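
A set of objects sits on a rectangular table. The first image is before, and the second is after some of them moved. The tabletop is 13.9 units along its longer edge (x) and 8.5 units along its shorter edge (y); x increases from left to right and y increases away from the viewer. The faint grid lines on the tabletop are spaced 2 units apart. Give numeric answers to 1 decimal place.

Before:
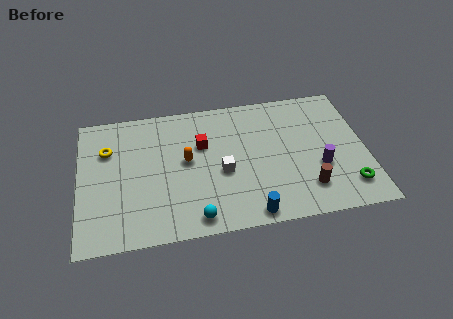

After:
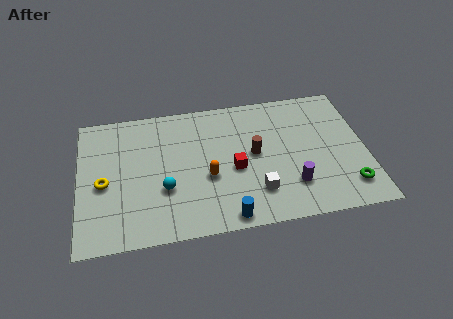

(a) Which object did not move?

the green torus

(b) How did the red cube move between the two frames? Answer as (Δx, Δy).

(1.5, -1.8)

The red cube started near (6.0, 5.5) and ended near (7.5, 3.7).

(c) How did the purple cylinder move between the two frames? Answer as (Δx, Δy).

(-1.4, -0.9)

The purple cylinder was at about (11.6, 3.1) and moved to about (10.2, 2.2).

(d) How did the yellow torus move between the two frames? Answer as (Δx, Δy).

(-0.2, -2.1)

The yellow torus was at about (1.4, 5.9) and moved to about (1.2, 3.8).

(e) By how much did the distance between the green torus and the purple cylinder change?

+0.8

They were about 1.9 units apart before and 2.7 after — 0.8 units further apart.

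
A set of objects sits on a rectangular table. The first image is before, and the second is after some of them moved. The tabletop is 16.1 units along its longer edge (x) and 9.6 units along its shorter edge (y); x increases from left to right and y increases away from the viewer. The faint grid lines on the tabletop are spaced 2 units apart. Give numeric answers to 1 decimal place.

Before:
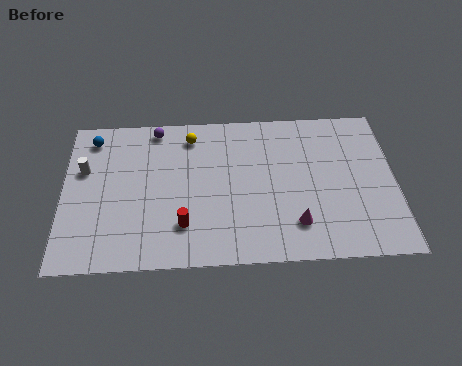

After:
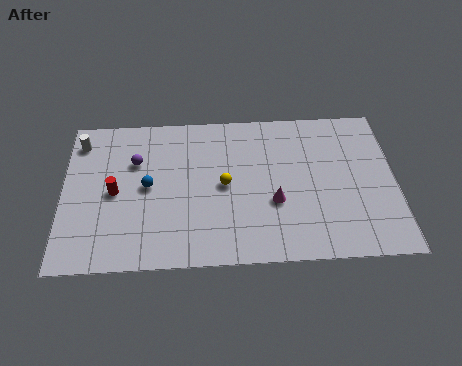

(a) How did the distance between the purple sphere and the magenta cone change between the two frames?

-2.0

The distance was about 9.3 in the first image and 7.3 in the second, so they moved 2.0 units closer together.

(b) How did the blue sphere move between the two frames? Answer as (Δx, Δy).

(2.7, -3.2)

The blue sphere was at about (1.4, 8.1) and moved to about (4.1, 4.9).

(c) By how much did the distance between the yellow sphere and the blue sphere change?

-1.1

The distance was about 4.8 in the first image and 3.7 in the second, so they moved 1.1 units closer together.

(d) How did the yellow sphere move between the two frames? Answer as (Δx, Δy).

(1.6, -3.2)

The yellow sphere started near (6.2, 8.0) and ended near (7.8, 4.8).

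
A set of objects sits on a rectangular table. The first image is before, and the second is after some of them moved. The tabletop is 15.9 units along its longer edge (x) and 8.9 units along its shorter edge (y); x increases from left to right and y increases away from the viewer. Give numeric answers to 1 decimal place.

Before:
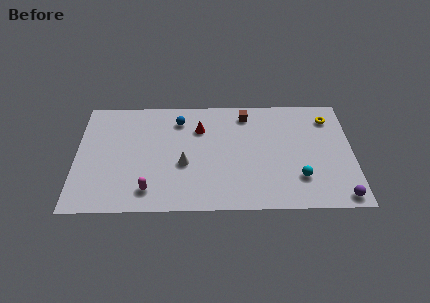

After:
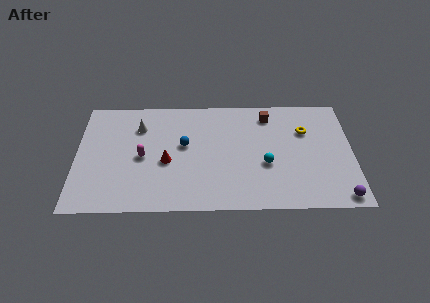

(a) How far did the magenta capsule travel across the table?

2.6

From (4.2, 1.6) to (3.8, 4.2), the magenta capsule covered √(0.4² + 2.6²) ≈ 2.6 units.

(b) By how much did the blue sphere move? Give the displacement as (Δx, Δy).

(0.3, -2.0)

The blue sphere started near (5.9, 7.1) and ended near (6.2, 5.1).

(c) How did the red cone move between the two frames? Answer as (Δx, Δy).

(-1.9, -2.6)

The red cone was at about (7.1, 6.4) and moved to about (5.2, 3.8).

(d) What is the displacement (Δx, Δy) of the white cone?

(-2.6, 3.0)

The white cone was at about (6.2, 3.6) and moved to about (3.6, 6.6).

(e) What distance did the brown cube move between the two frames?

1.3

The brown cube moved from about (9.8, 7.5) to (11.1, 7.4), a distance of √(1.3² + 0.1²) ≈ 1.3.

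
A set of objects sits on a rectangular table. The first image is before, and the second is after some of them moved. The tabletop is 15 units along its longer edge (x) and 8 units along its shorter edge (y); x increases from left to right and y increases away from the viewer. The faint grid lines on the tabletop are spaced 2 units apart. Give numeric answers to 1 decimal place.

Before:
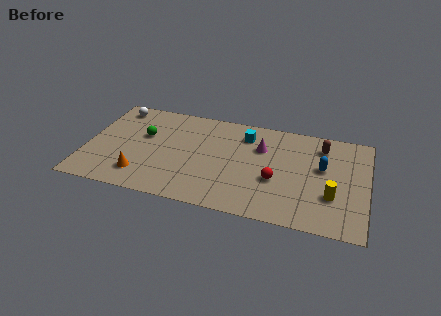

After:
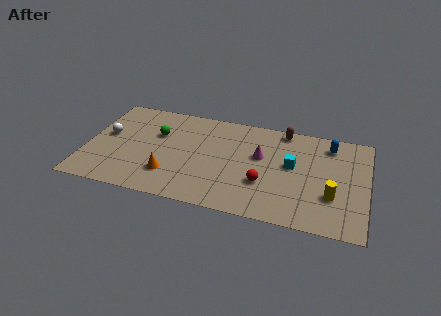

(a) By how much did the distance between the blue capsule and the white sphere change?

+0.6

The distance was about 11.5 in the first image and 12.1 in the second, so they moved 0.6 units further apart.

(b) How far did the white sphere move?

2.4

The white sphere was near (1.3, 6.9) before and (1.0, 4.5) after, so it travelled √(0.3² + 2.4²) ≈ 2.4 units.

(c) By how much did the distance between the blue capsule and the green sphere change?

-0.3

They were about 9.6 units apart before and 9.3 after — 0.3 units closer together.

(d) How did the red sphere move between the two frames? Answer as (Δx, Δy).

(-0.6, -0.4)

The red sphere started near (10.2, 3.1) and ended near (9.6, 2.7).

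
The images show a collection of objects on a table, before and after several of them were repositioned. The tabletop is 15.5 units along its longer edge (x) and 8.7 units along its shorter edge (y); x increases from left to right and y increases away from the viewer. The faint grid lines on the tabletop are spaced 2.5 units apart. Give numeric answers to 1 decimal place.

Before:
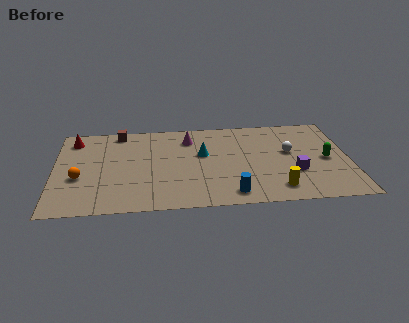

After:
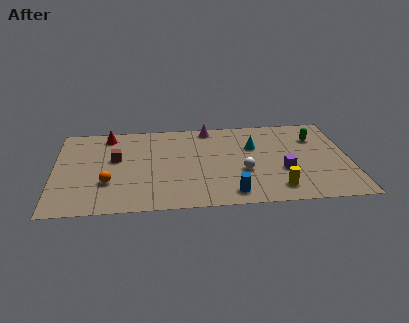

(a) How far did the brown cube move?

2.7

From (3.4, 7.8) to (3.2, 5.1), the brown cube covered √(0.2² + 2.7²) ≈ 2.7 units.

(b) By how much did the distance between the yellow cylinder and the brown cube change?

-1.2

Before: roughly 10.3 units apart; after: 9.1. That's 1.2 units closer together.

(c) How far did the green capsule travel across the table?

2.3

The green capsule was near (14.3, 4.1) before and (13.8, 6.3) after, so it travelled √(0.5² + 2.2²) ≈ 2.3 units.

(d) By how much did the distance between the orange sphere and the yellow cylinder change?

-1.6

Before: roughly 10.5 units apart; after: 8.9. That's 1.6 units closer together.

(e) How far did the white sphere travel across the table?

3.0

The white sphere was near (12.4, 5.0) before and (9.9, 3.3) after, so it travelled √(2.5² + 1.7²) ≈ 3.0 units.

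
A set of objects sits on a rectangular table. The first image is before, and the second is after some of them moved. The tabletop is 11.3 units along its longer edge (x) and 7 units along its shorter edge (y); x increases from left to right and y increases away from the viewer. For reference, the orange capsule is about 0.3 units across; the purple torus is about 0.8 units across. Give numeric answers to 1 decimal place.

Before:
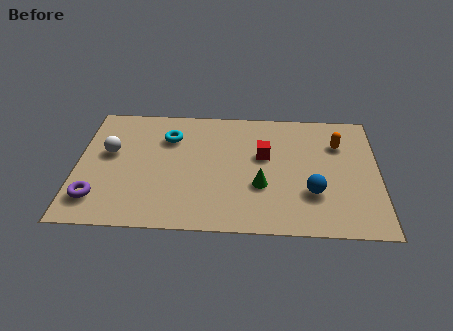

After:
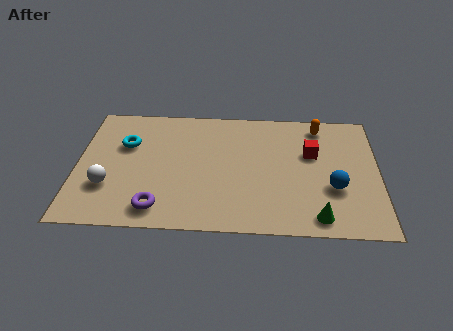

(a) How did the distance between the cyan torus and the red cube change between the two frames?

+3.3

The distance was about 3.7 in the first image and 7.0 in the second, so they moved 3.3 units further apart.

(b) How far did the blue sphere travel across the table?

0.9

From (8.8, 2.2) to (9.6, 2.5), the blue sphere covered √(0.8² + 0.3²) ≈ 0.9 units.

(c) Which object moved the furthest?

the green cone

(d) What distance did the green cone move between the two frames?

2.6

From (6.9, 2.5) to (9.0, 0.9), the green cone covered √(2.1² + 1.6²) ≈ 2.6 units.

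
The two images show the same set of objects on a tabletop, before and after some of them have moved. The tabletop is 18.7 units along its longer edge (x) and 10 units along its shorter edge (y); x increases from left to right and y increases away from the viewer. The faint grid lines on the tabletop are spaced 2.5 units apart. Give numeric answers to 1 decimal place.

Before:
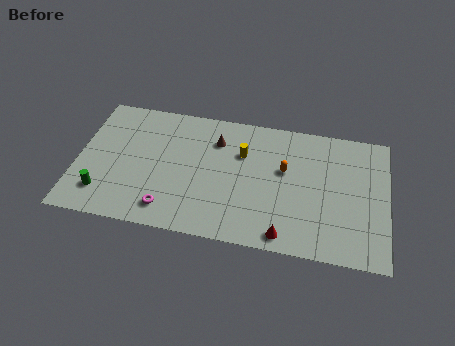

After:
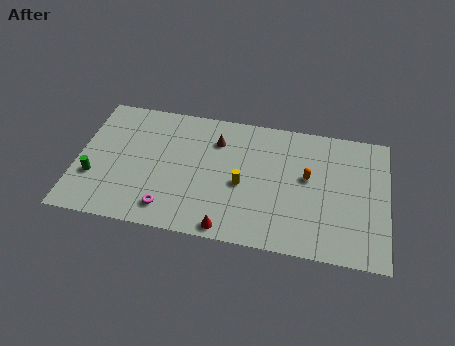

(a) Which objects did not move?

the brown cone and the magenta torus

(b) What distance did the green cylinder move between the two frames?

1.3

The green cylinder moved from about (1.7, 2.2) to (1.1, 3.3), a distance of √(0.6² + 1.1²) ≈ 1.3.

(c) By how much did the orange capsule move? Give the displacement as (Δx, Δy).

(1.4, -0.3)

The orange capsule started near (12.5, 6.0) and ended near (13.9, 5.7).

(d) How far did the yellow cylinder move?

2.4

From (9.9, 6.8) to (10.0, 4.4), the yellow cylinder covered √(0.1² + 2.4²) ≈ 2.4 units.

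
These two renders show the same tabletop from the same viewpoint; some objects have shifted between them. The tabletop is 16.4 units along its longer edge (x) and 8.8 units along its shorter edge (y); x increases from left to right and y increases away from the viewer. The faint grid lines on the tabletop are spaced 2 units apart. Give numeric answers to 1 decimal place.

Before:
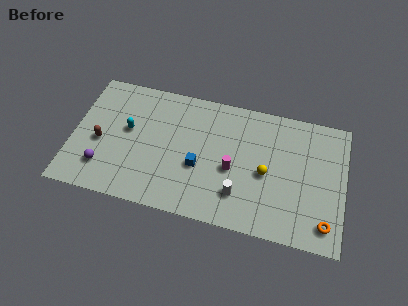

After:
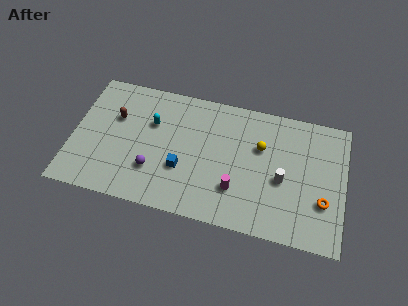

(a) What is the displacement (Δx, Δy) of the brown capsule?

(0.8, 1.9)

The brown capsule started near (1.7, 3.8) and ended near (2.5, 5.7).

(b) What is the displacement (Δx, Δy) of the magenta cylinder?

(0.3, -1.3)

From the two frames, the magenta cylinder sits at roughly (9.7, 3.8) before and (10.0, 2.5) after.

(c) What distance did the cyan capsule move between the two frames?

1.6

The cyan capsule moved from about (3.3, 5.0) to (4.7, 5.8), a distance of √(1.4² + 0.8²) ≈ 1.6.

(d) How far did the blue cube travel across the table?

1.1

From (7.7, 3.5) to (6.7, 3.1), the blue cube covered √(1.0² + 0.4²) ≈ 1.1 units.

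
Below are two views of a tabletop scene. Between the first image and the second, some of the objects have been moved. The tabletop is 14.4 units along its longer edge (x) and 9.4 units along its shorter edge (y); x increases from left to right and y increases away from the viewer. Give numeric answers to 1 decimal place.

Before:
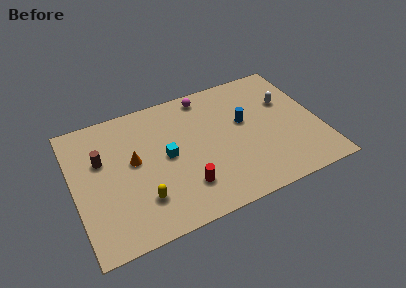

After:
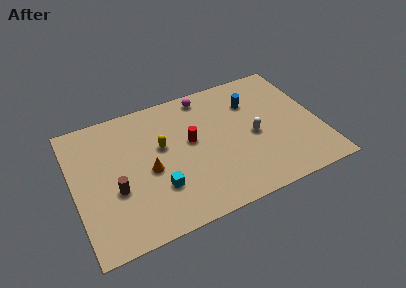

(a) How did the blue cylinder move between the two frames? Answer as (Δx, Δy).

(0.6, 1.3)

The blue cylinder started near (10.1, 5.5) and ended near (10.7, 6.8).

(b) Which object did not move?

the magenta sphere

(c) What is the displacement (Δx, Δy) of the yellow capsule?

(1.5, 3.2)

The yellow capsule started near (3.7, 2.4) and ended near (5.2, 5.6).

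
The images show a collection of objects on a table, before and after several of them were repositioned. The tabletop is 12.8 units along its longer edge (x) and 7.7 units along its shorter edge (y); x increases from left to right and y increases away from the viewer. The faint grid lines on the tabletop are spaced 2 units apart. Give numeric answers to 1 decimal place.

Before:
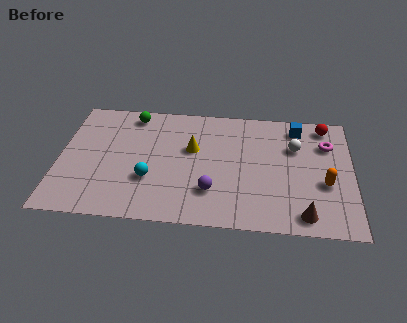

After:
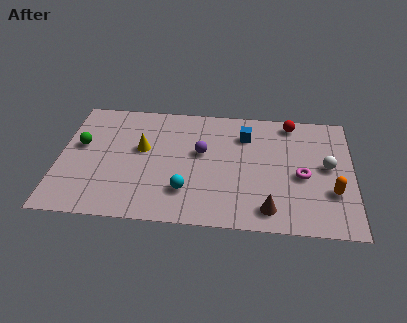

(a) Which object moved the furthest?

the green sphere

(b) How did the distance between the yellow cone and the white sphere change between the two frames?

+3.6

The distance was about 4.5 in the first image and 8.1 in the second, so they moved 3.6 units further apart.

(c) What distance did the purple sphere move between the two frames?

2.5

The purple sphere moved from about (6.7, 2.1) to (6.2, 4.5), a distance of √(0.5² + 2.4²) ≈ 2.5.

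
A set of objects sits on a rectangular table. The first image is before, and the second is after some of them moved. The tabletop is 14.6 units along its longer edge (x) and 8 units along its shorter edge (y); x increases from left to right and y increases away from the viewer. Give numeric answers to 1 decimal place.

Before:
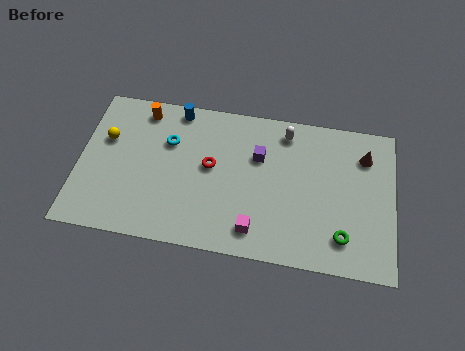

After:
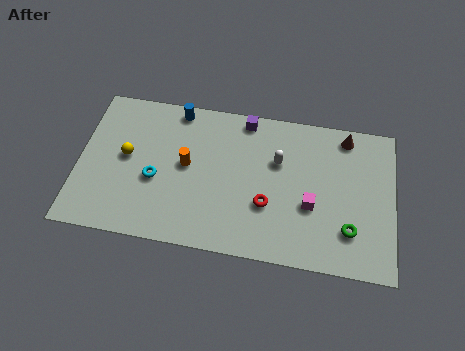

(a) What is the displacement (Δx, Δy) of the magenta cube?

(2.5, 1.7)

The magenta cube started near (8.3, 1.4) and ended near (10.8, 3.1).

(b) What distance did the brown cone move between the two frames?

1.3

The brown cone was near (13.2, 6.1) before and (12.3, 7.0) after, so it travelled √(0.9² + 0.9²) ≈ 1.3 units.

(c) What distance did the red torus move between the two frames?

3.1

The red torus was near (6.1, 4.4) before and (8.8, 2.8) after, so it travelled √(2.7² + 1.6²) ≈ 3.1 units.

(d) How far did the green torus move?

0.5

The green torus was near (12.3, 1.7) before and (12.6, 2.1) after, so it travelled √(0.3² + 0.4²) ≈ 0.5 units.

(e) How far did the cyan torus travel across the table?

2.2

From (4.1, 5.4) to (3.6, 3.3), the cyan torus covered √(0.5² + 2.1²) ≈ 2.2 units.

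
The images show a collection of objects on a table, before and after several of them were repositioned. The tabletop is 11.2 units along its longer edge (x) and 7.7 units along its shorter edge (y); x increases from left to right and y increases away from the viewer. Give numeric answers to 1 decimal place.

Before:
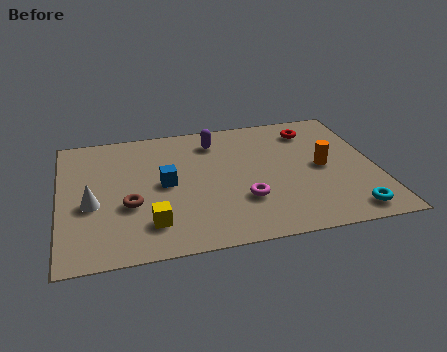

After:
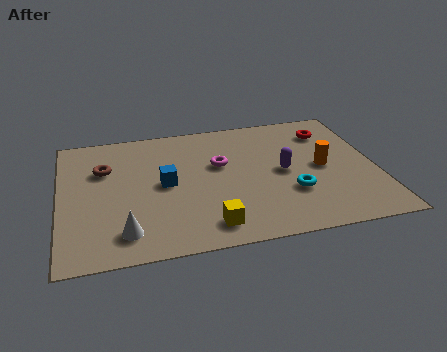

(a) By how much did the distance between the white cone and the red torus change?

+0.3

Before: roughly 8.5 units apart; after: 8.8. That's 0.3 units further apart.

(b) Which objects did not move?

the orange cylinder and the blue cube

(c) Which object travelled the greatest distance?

the purple capsule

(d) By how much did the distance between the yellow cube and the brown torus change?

+3.9

They were about 1.4 units apart before and 5.3 after — 3.9 units further apart.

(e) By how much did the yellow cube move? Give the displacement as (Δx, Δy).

(2.0, -0.5)

The yellow cube was at about (3.1, 1.7) and moved to about (5.1, 1.2).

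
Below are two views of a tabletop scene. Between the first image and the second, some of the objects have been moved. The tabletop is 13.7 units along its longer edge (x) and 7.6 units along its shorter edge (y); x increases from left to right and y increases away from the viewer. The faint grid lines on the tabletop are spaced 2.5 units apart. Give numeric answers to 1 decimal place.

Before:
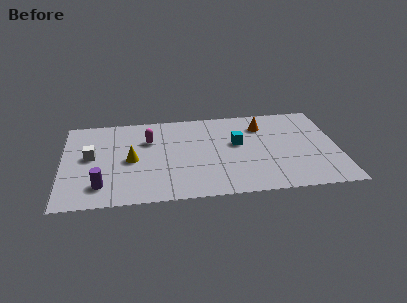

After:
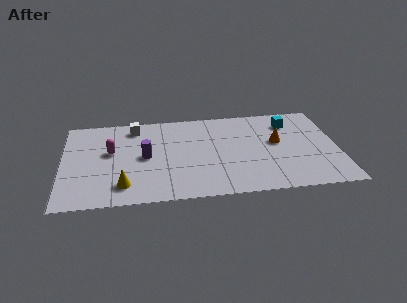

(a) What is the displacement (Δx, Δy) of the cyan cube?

(2.7, 1.5)

The cyan cube started near (8.7, 4.4) and ended near (11.4, 5.9).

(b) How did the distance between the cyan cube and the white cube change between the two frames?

+0.5

They were about 7.3 units apart before and 7.8 after — 0.5 units further apart.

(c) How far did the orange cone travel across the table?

1.7

The orange cone moved from about (10.0, 5.8) to (10.7, 4.3), a distance of √(0.7² + 1.5²) ≈ 1.7.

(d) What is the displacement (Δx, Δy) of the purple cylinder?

(2.2, 2.2)

The purple cylinder started near (1.9, 1.6) and ended near (4.1, 3.8).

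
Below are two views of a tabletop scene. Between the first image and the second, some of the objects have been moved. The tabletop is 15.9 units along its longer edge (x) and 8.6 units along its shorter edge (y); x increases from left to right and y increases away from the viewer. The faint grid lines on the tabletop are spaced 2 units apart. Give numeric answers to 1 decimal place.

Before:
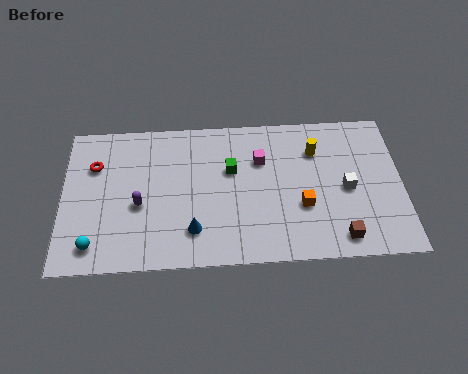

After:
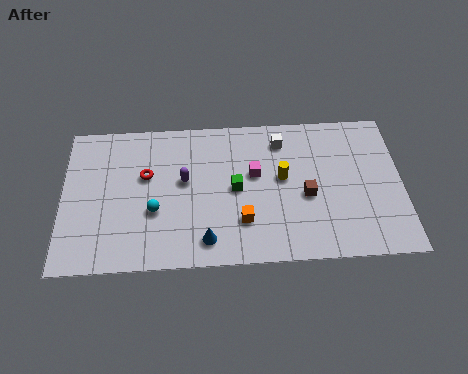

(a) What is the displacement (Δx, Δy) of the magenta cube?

(-0.3, -0.8)

The magenta cube was at about (9.3, 5.9) and moved to about (9.0, 5.1).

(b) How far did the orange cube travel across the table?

2.9

The orange cube was near (11.2, 3.1) before and (8.4, 2.4) after, so it travelled √(2.8² + 0.7²) ≈ 2.9 units.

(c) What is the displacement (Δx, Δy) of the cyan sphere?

(2.8, 1.8)

The cyan sphere was at about (1.5, 1.4) and moved to about (4.3, 3.2).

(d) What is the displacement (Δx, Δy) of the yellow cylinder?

(-1.6, -1.5)

From the two frames, the yellow cylinder sits at roughly (11.9, 6.3) before and (10.3, 4.8) after.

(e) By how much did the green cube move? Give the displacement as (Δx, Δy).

(0.2, -1.1)

The green cube started near (7.9, 5.4) and ended near (8.1, 4.3).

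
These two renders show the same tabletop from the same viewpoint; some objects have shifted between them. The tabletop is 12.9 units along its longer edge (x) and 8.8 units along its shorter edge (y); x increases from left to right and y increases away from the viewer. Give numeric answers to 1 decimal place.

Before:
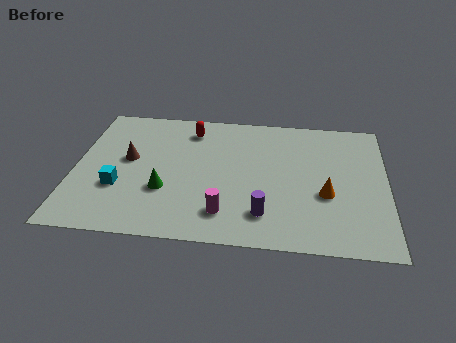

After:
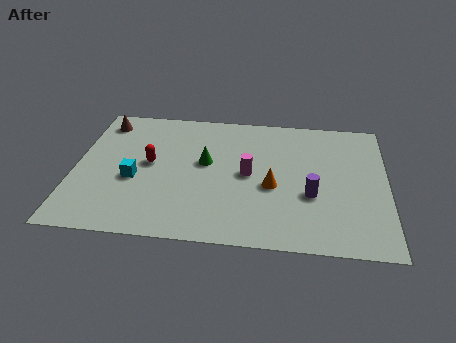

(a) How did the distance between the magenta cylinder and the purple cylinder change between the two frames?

+1.2

They were about 1.6 units apart before and 2.8 after — 1.2 units further apart.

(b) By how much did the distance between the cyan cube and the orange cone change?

-2.8

Before: roughly 8.5 units apart; after: 5.7. That's 2.8 units closer together.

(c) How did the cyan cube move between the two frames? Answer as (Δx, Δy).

(0.6, 0.6)

From the two frames, the cyan cube sits at roughly (1.9, 3.0) before and (2.5, 3.6) after.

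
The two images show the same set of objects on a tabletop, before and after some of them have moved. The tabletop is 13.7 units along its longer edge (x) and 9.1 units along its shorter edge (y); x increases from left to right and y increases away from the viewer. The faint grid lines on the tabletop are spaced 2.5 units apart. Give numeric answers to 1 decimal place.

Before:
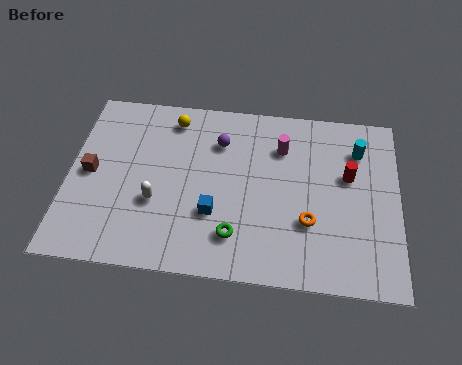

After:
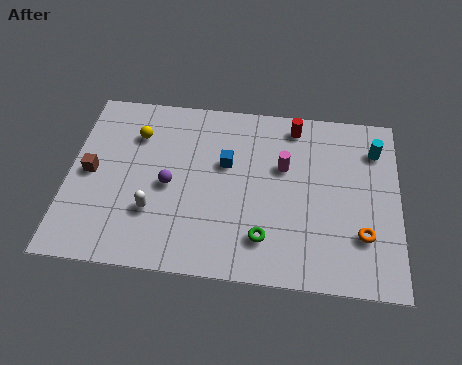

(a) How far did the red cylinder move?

3.3

The red cylinder was near (11.6, 5.5) before and (9.3, 7.9) after, so it travelled √(2.3² + 2.4²) ≈ 3.3 units.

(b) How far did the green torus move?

1.2

From (7.0, 2.0) to (8.2, 2.0), the green torus covered √(1.2² + 0.0²) ≈ 1.2 units.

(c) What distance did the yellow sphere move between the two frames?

1.8

From (4.2, 7.7) to (2.7, 6.7), the yellow sphere covered √(1.5² + 1.0²) ≈ 1.8 units.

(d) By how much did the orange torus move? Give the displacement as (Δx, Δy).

(2.2, -0.4)

The orange torus started near (10.0, 3.0) and ended near (12.2, 2.6).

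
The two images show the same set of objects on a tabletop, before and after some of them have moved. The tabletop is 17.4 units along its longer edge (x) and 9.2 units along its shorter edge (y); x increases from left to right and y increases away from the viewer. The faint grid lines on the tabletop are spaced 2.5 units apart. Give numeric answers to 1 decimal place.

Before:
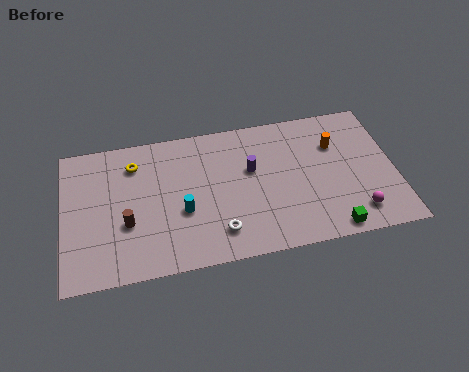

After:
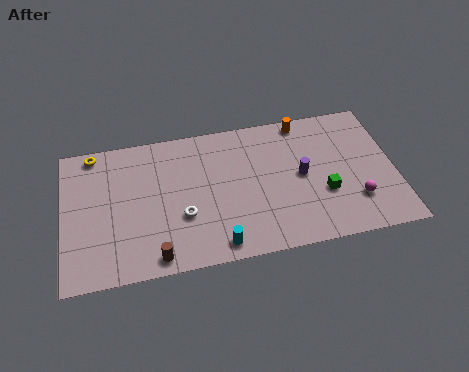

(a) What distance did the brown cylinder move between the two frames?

2.8

The brown cylinder moved from about (3.3, 3.4) to (4.7, 1.0), a distance of √(1.4² + 2.4²) ≈ 2.8.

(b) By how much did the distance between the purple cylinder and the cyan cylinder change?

+1.6

The distance was about 4.2 in the first image and 5.8 in the second, so they moved 1.6 units further apart.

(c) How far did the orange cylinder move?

2.5

From (14.4, 6.4) to (12.8, 8.3), the orange cylinder covered √(1.6² + 1.9²) ≈ 2.5 units.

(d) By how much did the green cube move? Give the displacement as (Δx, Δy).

(-0.2, 2.4)

The green cube was at about (13.8, 0.9) and moved to about (13.6, 3.3).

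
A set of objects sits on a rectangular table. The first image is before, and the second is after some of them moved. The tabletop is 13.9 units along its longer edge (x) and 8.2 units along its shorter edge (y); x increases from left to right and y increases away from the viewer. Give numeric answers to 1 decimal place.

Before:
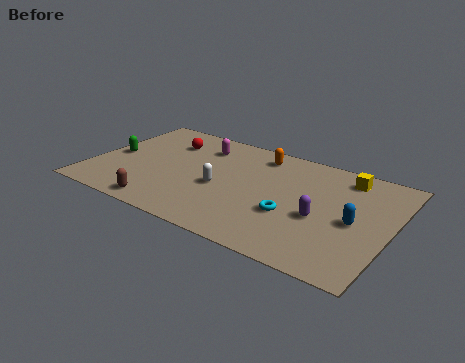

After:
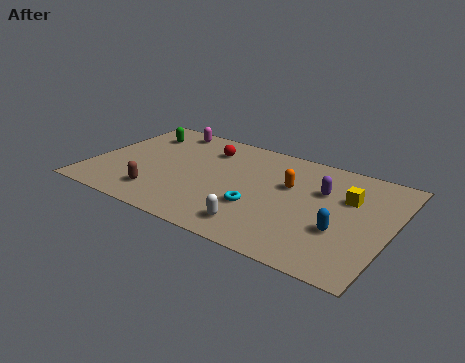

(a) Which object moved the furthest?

the white capsule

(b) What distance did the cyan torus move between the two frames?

1.5

From (9.5, 3.0) to (8.0, 2.8), the cyan torus covered √(1.5² + 0.2²) ≈ 1.5 units.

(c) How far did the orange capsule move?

2.5

The orange capsule was near (7.4, 6.9) before and (9.1, 5.1) after, so it travelled √(1.7² + 1.8²) ≈ 2.5 units.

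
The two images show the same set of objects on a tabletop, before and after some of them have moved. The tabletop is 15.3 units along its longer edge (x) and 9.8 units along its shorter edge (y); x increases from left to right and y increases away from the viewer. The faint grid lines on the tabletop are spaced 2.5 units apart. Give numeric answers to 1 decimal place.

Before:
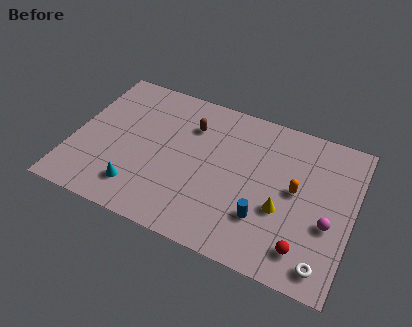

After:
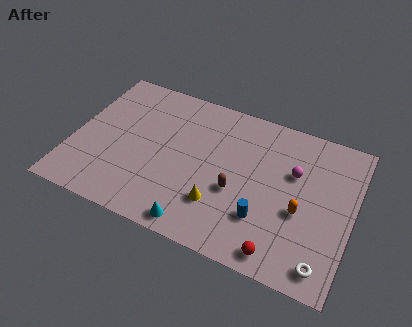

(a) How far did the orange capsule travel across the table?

1.3

From (12.2, 5.2) to (12.6, 4.0), the orange capsule covered √(0.4² + 1.2²) ≈ 1.3 units.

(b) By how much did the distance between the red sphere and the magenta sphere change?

+2.9

The distance was about 2.3 in the first image and 5.2 in the second, so they moved 2.9 units further apart.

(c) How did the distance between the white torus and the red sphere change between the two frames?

+1.1

The distance was about 1.2 in the first image and 2.3 in the second, so they moved 1.1 units further apart.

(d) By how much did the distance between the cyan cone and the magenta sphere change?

-3.3

The distance was about 10.4 in the first image and 7.1 in the second, so they moved 3.3 units closer together.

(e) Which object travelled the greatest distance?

the brown capsule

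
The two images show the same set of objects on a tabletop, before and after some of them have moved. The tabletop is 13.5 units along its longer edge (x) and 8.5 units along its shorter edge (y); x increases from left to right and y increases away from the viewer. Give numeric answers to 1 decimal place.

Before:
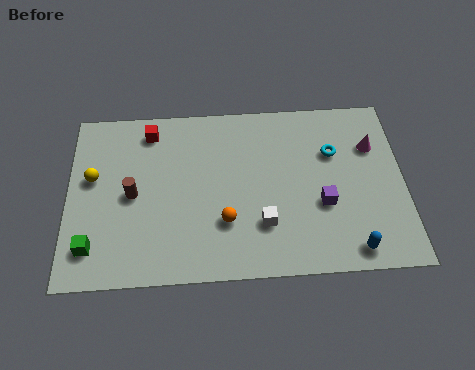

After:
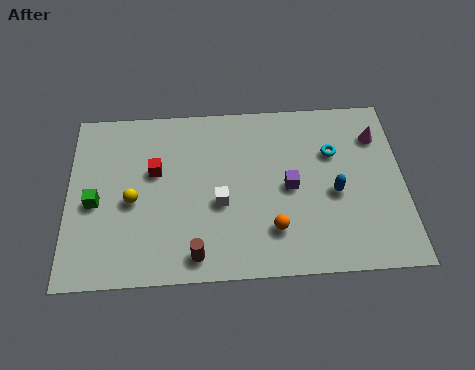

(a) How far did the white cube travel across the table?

2.0

The white cube moved from about (7.8, 2.4) to (6.1, 3.5), a distance of √(1.7² + 1.1²) ≈ 2.0.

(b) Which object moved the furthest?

the brown cylinder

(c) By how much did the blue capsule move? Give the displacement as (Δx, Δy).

(-0.6, 2.7)

The blue capsule was at about (11.3, 1.0) and moved to about (10.7, 3.7).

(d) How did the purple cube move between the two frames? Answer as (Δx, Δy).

(-1.3, 0.9)

The purple cube was at about (10.2, 3.2) and moved to about (8.9, 4.1).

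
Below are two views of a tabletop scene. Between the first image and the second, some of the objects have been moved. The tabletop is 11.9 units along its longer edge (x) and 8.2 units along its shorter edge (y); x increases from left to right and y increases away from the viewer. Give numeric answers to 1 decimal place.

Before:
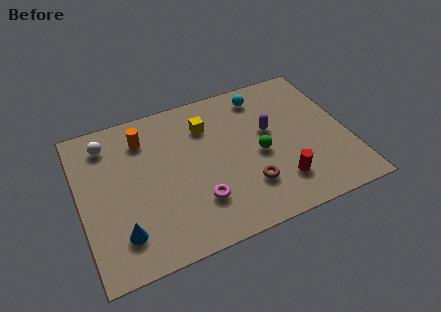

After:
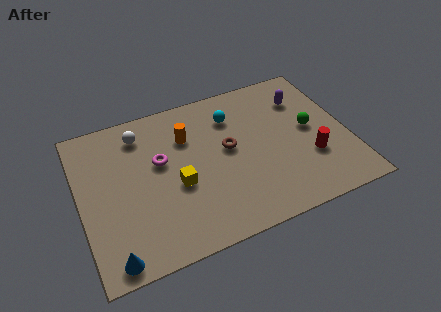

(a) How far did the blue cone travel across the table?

1.1

The blue cone moved from about (1.6, 1.8) to (1.1, 0.8), a distance of √(0.5² + 1.0²) ≈ 1.1.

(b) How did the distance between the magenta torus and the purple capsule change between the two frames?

+2.3

Before: roughly 4.4 units apart; after: 6.7. That's 2.3 units further apart.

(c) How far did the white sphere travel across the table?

1.5

The white sphere moved from about (1.4, 6.7) to (2.9, 6.7), a distance of √(1.5² + 0.0²) ≈ 1.5.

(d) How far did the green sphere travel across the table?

2.5

The green sphere moved from about (7.9, 3.7) to (10.3, 4.3), a distance of √(2.4² + 0.6²) ≈ 2.5.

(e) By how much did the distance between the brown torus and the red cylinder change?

+2.5

The distance was about 1.4 in the first image and 3.9 in the second, so they moved 2.5 units further apart.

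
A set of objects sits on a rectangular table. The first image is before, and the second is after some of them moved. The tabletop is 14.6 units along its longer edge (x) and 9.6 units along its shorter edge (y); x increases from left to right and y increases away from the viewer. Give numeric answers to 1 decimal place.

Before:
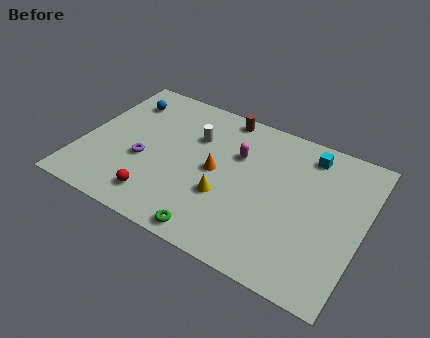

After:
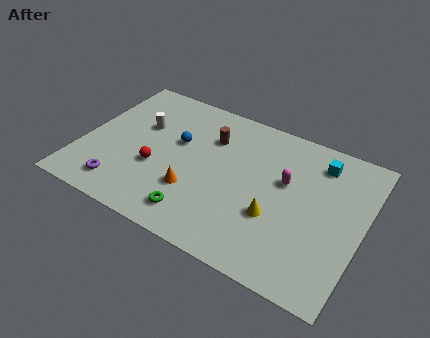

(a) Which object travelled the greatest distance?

the blue sphere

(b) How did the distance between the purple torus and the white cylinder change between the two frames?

+0.9

They were about 3.6 units apart before and 4.5 after — 0.9 units further apart.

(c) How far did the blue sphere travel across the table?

3.6

The blue sphere moved from about (1.6, 7.5) to (4.8, 5.8), a distance of √(3.2² + 1.7²) ≈ 3.6.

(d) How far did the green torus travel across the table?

1.2

The green torus moved from about (7.5, 0.9) to (6.5, 1.6), a distance of √(1.0² + 0.7²) ≈ 1.2.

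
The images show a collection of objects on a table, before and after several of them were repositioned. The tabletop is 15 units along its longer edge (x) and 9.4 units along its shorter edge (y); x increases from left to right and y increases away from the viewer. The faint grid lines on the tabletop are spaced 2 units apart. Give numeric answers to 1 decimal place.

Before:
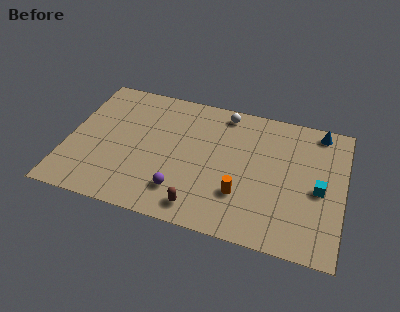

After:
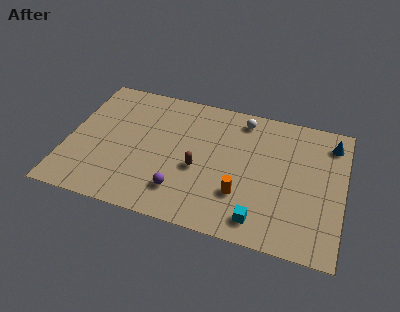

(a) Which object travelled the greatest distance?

the cyan cube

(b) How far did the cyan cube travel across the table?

4.2

The cyan cube was near (13.7, 4.3) before and (10.7, 1.4) after, so it travelled √(3.0² + 2.9²) ≈ 4.2 units.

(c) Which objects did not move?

the orange cylinder and the purple sphere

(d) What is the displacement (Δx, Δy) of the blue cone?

(0.7, -0.7)

The blue cone was at about (13.5, 8.4) and moved to about (14.2, 7.7).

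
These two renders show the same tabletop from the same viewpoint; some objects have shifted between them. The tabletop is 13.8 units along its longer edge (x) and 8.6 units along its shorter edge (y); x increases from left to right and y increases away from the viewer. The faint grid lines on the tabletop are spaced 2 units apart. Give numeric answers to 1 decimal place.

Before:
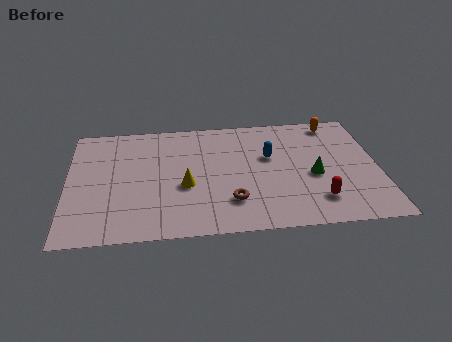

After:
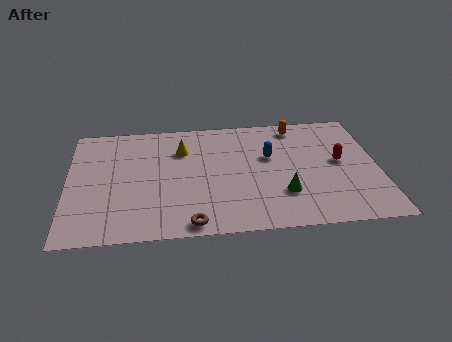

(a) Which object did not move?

the blue capsule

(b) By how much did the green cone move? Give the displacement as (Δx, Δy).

(-1.4, -1.2)

The green cone started near (10.9, 3.7) and ended near (9.5, 2.5).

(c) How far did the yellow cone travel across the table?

2.7

The yellow cone moved from about (5.2, 3.5) to (5.1, 6.2), a distance of √(0.1² + 2.7²) ≈ 2.7.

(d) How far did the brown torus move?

2.3

From (7.2, 2.2) to (5.4, 0.8), the brown torus covered √(1.8² + 1.4²) ≈ 2.3 units.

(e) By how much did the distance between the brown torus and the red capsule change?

+3.9

The distance was about 3.8 in the first image and 7.7 in the second, so they moved 3.9 units further apart.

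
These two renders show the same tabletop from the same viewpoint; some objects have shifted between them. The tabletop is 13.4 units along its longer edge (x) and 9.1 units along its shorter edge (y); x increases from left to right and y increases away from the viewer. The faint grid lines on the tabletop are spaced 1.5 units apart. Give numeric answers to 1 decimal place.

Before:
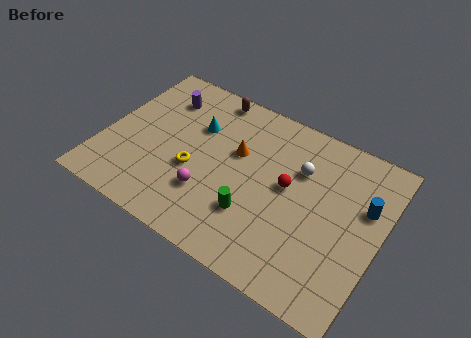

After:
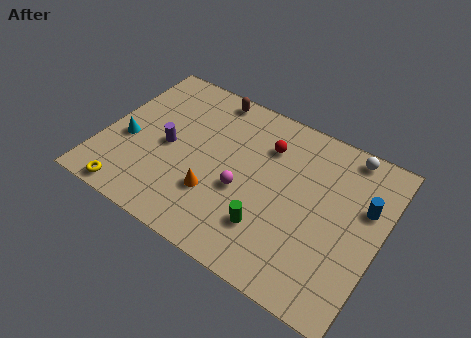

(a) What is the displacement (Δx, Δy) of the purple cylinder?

(0.8, -2.7)

The purple cylinder started near (2.3, 7.0) and ended near (3.1, 4.3).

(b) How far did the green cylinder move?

0.9

From (7.6, 2.7) to (8.4, 2.4), the green cylinder covered √(0.8² + 0.3²) ≈ 0.9 units.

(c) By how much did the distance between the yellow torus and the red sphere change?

+3.6

The distance was about 4.6 in the first image and 8.2 in the second, so they moved 3.6 units further apart.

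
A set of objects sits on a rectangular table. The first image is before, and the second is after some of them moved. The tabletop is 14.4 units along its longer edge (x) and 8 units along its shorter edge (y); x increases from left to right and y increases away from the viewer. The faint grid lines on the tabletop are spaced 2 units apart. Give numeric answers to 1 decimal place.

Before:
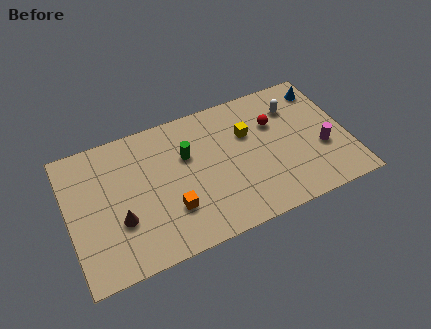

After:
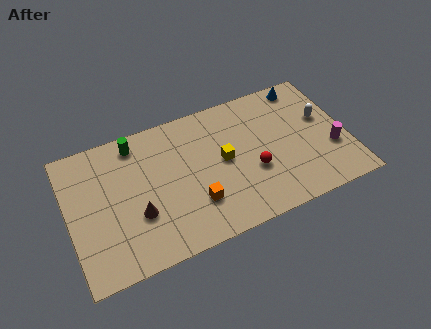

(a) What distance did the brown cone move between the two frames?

0.9

From (2.5, 2.8) to (3.4, 2.8), the brown cone covered √(0.9² + 0.0²) ≈ 0.9 units.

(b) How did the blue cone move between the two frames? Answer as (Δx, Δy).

(-0.9, 0.5)

From the two frames, the blue cone sits at roughly (13.5, 6.6) before and (12.6, 7.1) after.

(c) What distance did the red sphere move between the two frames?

2.8

The red sphere was near (10.8, 5.4) before and (9.4, 3.0) after, so it travelled √(1.4² + 2.4²) ≈ 2.8 units.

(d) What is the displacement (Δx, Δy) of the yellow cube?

(-1.4, -1.1)

From the two frames, the yellow cube sits at roughly (9.4, 5.3) before and (8.0, 4.2) after.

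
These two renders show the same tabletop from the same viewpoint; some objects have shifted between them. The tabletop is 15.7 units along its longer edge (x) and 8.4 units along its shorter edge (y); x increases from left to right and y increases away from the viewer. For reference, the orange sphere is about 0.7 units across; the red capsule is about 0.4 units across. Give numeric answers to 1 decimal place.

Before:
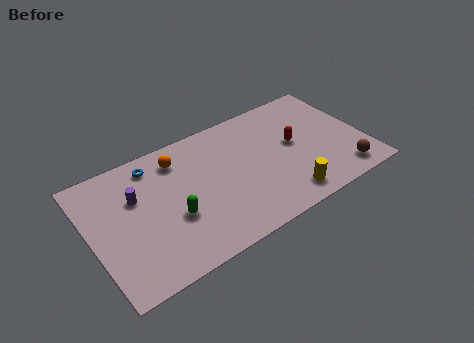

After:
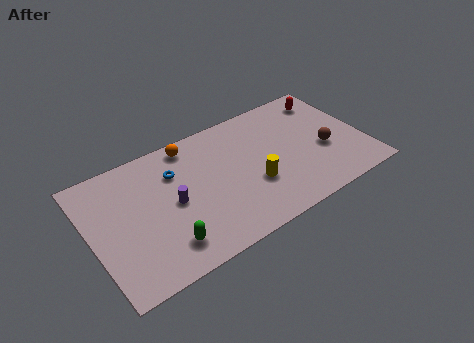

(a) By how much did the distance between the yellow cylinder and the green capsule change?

-1.0

The distance was about 6.5 in the first image and 5.5 in the second, so they moved 1.0 units closer together.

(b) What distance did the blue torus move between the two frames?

1.6

From (3.9, 7.1) to (5.0, 6.0), the blue torus covered √(1.1² + 1.1²) ≈ 1.6 units.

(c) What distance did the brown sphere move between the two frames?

2.2

The brown sphere was near (14.1, 1.3) before and (13.4, 3.4) after, so it travelled √(0.7² + 2.1²) ≈ 2.2 units.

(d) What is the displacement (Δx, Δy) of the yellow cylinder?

(-1.6, 1.7)

The yellow cylinder started near (10.7, 1.3) and ended near (9.1, 3.0).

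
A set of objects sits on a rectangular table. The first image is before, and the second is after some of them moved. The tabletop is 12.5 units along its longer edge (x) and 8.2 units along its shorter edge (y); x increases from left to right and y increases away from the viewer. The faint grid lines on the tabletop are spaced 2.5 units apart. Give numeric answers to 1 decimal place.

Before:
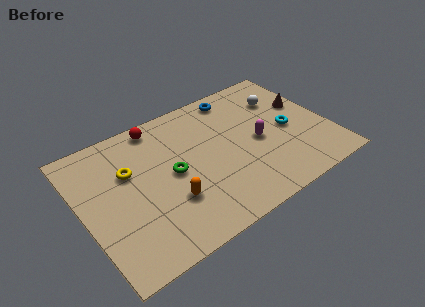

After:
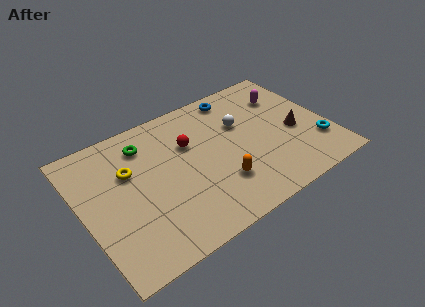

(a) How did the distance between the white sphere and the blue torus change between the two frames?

-0.7

The distance was about 2.6 in the first image and 1.9 in the second, so they moved 0.7 units closer together.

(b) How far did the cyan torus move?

2.0

From (10.5, 3.8) to (11.7, 2.2), the cyan torus covered √(1.2² + 1.6²) ≈ 2.0 units.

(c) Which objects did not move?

the yellow torus and the blue torus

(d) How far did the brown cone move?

1.7

From (11.6, 5.0) to (10.8, 3.5), the brown cone covered √(0.8² + 1.5²) ≈ 1.7 units.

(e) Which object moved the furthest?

the magenta capsule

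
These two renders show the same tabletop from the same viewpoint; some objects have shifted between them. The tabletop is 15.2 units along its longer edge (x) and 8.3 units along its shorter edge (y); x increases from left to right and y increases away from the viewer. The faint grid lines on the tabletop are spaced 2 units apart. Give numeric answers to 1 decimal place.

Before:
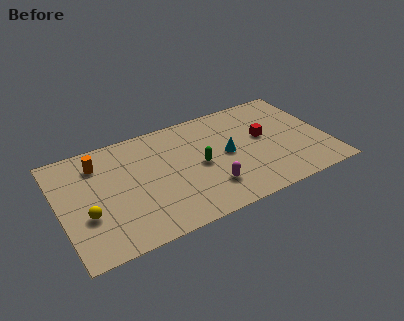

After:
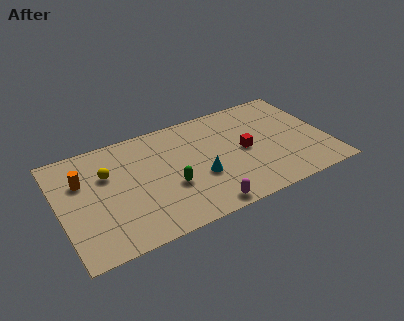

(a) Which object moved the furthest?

the yellow sphere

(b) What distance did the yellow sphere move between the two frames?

2.9

The yellow sphere moved from about (1.4, 3.0) to (2.8, 5.5), a distance of √(1.4² + 2.5²) ≈ 2.9.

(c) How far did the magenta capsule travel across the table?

1.4

From (8.2, 2.1) to (7.7, 0.8), the magenta capsule covered √(0.5² + 1.3²) ≈ 1.4 units.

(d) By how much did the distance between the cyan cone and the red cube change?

+0.6

Before: roughly 2.3 units apart; after: 2.9. That's 0.6 units further apart.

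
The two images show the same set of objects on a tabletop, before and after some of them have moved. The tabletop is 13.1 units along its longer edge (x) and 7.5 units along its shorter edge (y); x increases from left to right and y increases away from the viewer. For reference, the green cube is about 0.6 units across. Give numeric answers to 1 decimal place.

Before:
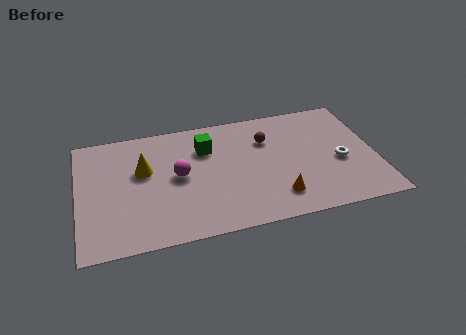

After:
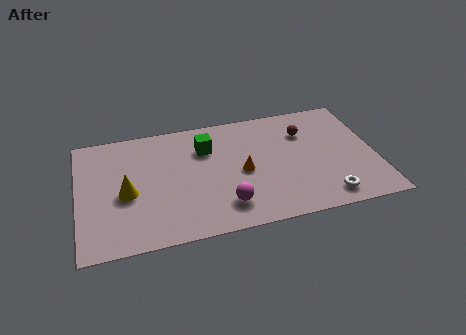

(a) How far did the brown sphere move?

1.7

The brown sphere moved from about (8.4, 5.3) to (10.1, 5.4), a distance of √(1.7² + 0.1²) ≈ 1.7.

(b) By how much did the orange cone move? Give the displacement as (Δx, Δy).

(-1.4, 1.9)

The orange cone started near (8.6, 1.6) and ended near (7.2, 3.5).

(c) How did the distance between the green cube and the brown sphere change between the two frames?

+1.7

Before: roughly 2.7 units apart; after: 4.4. That's 1.7 units further apart.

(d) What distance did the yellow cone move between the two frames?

1.5

The yellow cone moved from about (2.9, 4.6) to (2.1, 3.3), a distance of √(0.8² + 1.3²) ≈ 1.5.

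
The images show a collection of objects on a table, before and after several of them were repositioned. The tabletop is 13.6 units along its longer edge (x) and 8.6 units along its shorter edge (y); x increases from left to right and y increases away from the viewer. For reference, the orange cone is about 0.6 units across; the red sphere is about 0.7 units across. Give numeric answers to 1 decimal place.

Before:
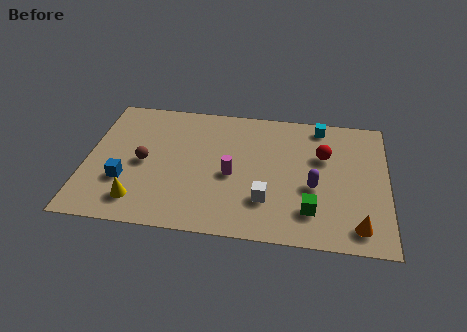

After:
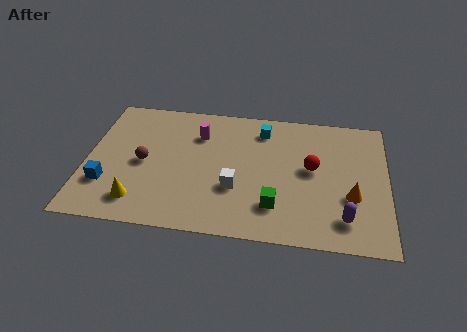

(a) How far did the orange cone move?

1.8

The orange cone was near (12.3, 1.3) before and (12.0, 3.1) after, so it travelled √(0.3² + 1.8²) ≈ 1.8 units.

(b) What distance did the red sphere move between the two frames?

1.0

The red sphere moved from about (10.7, 5.6) to (10.2, 4.7), a distance of √(0.5² + 0.9²) ≈ 1.0.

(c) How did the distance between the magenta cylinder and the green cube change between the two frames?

+1.5

The distance was about 4.0 in the first image and 5.5 in the second, so they moved 1.5 units further apart.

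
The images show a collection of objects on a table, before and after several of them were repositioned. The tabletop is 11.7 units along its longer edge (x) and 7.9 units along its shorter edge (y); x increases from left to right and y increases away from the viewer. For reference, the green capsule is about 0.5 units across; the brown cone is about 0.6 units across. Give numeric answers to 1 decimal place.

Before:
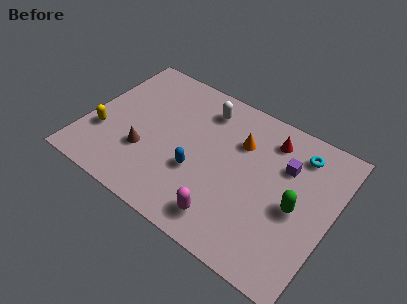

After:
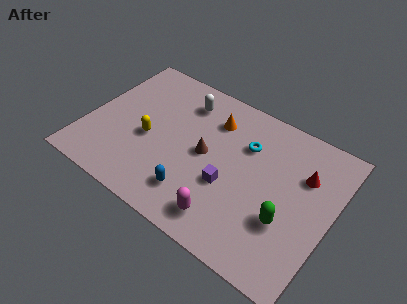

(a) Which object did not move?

the magenta capsule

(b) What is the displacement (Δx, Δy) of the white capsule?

(-1.0, -0.1)

From the two frames, the white capsule sits at roughly (5.2, 6.4) before and (4.2, 6.3) after.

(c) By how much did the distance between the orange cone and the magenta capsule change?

+0.7

Before: roughly 4.2 units apart; after: 4.9. That's 0.7 units further apart.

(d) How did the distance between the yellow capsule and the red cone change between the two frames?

-0.9

The distance was about 8.4 in the first image and 7.5 in the second, so they moved 0.9 units closer together.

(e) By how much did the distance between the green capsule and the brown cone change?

-2.9

The distance was about 7.2 in the first image and 4.3 in the second, so they moved 2.9 units closer together.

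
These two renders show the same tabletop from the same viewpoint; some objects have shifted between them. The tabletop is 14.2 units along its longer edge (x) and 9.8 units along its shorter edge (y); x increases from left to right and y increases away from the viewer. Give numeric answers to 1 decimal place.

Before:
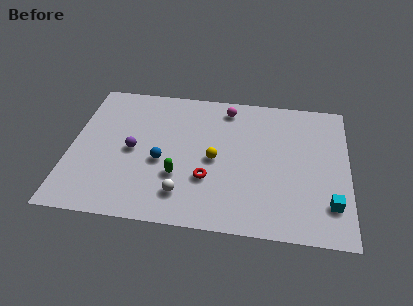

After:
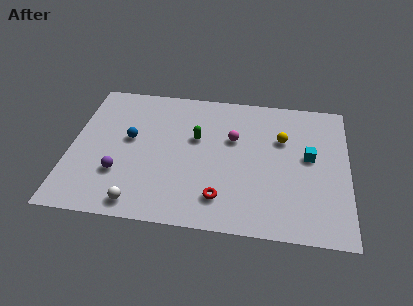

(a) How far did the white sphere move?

2.4

The white sphere was near (5.9, 2.0) before and (3.7, 1.1) after, so it travelled √(2.2² + 0.9²) ≈ 2.4 units.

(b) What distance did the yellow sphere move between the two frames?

3.9

The yellow sphere was near (7.4, 4.6) before and (10.8, 6.5) after, so it travelled √(3.4² + 1.9²) ≈ 3.9 units.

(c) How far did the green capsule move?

2.9

From (5.6, 3.2) to (6.4, 6.0), the green capsule covered √(0.8² + 2.8²) ≈ 2.9 units.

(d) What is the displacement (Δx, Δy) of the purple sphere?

(-0.6, -1.7)

From the two frames, the purple sphere sits at roughly (3.2, 4.7) before and (2.6, 3.0) after.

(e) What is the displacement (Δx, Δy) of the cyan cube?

(-1.1, 3.1)

From the two frames, the cyan cube sits at roughly (13.3, 2.3) before and (12.2, 5.4) after.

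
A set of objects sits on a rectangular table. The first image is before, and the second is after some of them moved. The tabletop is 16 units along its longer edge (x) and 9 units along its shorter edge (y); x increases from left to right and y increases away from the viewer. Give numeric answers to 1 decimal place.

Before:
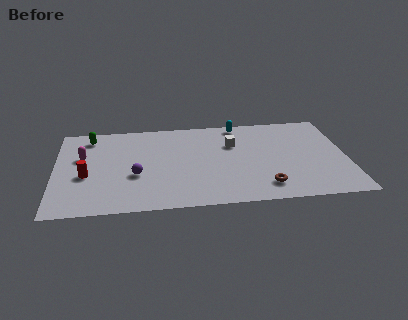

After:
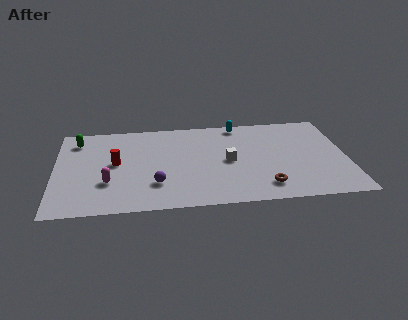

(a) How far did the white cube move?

1.7

The white cube moved from about (9.8, 6.1) to (9.5, 4.4), a distance of √(0.3² + 1.7²) ≈ 1.7.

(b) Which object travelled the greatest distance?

the magenta capsule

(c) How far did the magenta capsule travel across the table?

3.0

The magenta capsule moved from about (1.5, 5.6) to (2.9, 2.9), a distance of √(1.4² + 2.7²) ≈ 3.0.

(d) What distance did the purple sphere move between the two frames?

1.5

The purple sphere moved from about (4.4, 3.5) to (5.5, 2.5), a distance of √(1.1² + 1.0²) ≈ 1.5.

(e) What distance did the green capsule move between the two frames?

0.8

From (1.9, 7.6) to (1.2, 7.3), the green capsule covered √(0.7² + 0.3²) ≈ 0.8 units.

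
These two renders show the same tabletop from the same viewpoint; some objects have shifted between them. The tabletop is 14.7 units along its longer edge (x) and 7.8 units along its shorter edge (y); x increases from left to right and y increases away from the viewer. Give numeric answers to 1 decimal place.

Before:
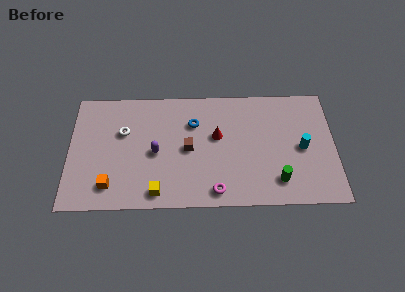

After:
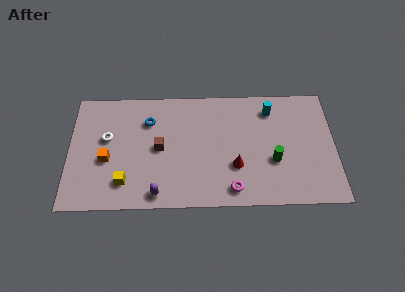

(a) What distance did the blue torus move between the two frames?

2.5

From (6.9, 5.5) to (4.4, 5.7), the blue torus covered √(2.5² + 0.2²) ≈ 2.5 units.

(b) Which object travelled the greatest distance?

the cyan cylinder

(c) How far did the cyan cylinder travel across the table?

3.1

The cyan cylinder was near (12.9, 3.7) before and (11.2, 6.3) after, so it travelled √(1.7² + 2.6²) ≈ 3.1 units.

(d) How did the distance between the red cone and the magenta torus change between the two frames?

-2.1

They were about 3.6 units apart before and 1.5 after — 2.1 units closer together.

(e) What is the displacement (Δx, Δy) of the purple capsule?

(0.1, -2.7)

The purple capsule was at about (4.8, 3.6) and moved to about (4.9, 0.9).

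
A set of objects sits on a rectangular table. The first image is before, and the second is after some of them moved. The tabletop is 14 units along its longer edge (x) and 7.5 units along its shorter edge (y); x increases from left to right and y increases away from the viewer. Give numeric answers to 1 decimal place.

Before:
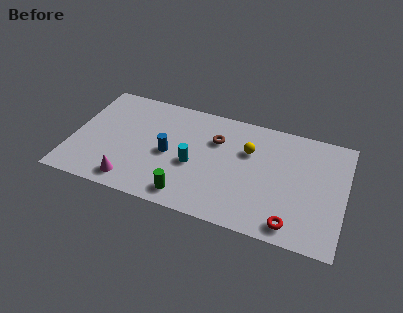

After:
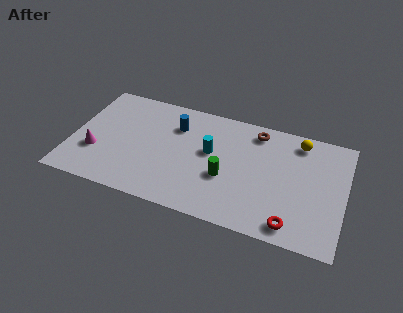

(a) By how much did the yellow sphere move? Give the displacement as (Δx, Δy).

(2.5, 1.4)

The yellow sphere was at about (9.0, 5.0) and moved to about (11.5, 6.4).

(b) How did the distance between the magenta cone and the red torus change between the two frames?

+2.1

Before: roughly 8.2 units apart; after: 10.3. That's 2.1 units further apart.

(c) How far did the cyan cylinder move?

1.4

The cyan cylinder moved from about (6.3, 3.2) to (7.1, 4.3), a distance of √(0.8² + 1.1²) ≈ 1.4.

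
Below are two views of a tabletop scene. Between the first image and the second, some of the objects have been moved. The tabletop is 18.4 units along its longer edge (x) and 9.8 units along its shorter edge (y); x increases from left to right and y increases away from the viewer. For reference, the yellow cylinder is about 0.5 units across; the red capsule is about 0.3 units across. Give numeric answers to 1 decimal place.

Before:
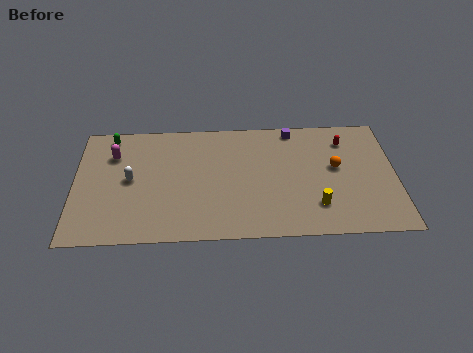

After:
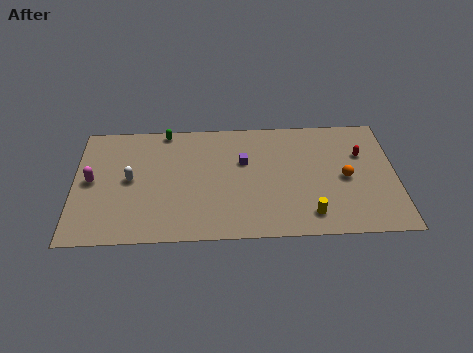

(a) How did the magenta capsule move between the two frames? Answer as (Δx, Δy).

(-1.2, -2.1)

The magenta capsule started near (2.2, 7.1) and ended near (1.0, 5.0).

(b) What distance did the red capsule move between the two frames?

1.5

The red capsule was near (15.6, 7.7) before and (16.5, 6.5) after, so it travelled √(0.9² + 1.2²) ≈ 1.5 units.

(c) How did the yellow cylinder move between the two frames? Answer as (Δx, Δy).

(-0.4, -0.7)

The yellow cylinder was at about (13.8, 2.4) and moved to about (13.4, 1.7).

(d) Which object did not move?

the white capsule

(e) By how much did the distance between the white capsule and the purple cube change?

-3.5

The distance was about 10.1 in the first image and 6.6 in the second, so they moved 3.5 units closer together.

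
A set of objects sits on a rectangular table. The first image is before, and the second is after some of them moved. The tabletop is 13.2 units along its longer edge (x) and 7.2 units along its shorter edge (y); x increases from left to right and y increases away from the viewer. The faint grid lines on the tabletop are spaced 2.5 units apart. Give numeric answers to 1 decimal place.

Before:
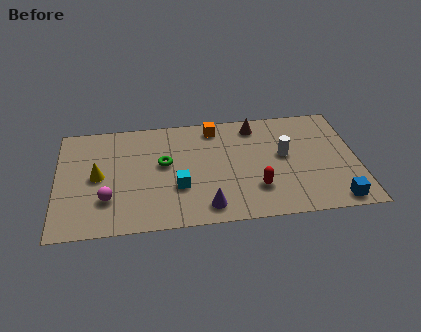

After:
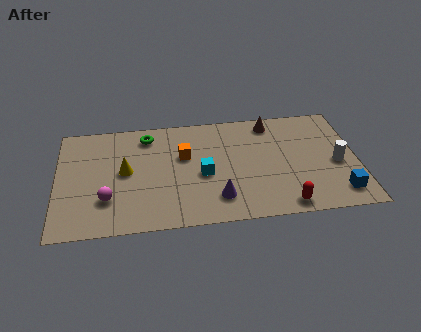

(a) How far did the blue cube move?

0.5

From (12.1, 0.8) to (12.3, 1.3), the blue cube covered √(0.2² + 0.5²) ≈ 0.5 units.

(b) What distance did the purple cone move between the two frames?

0.7

The purple cone was near (6.5, 1.1) before and (7.0, 1.6) after, so it travelled √(0.5² + 0.5²) ≈ 0.7 units.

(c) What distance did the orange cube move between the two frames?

2.2

The orange cube was near (7.0, 6.2) before and (5.6, 4.5) after, so it travelled √(1.4² + 1.7²) ≈ 2.2 units.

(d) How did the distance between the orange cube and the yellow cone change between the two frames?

-3.1

They were about 5.8 units apart before and 2.7 after — 3.1 units closer together.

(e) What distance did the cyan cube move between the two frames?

1.3

From (5.3, 2.5) to (6.4, 3.2), the cyan cube covered √(1.1² + 0.7²) ≈ 1.3 units.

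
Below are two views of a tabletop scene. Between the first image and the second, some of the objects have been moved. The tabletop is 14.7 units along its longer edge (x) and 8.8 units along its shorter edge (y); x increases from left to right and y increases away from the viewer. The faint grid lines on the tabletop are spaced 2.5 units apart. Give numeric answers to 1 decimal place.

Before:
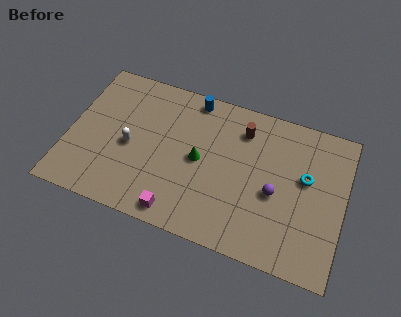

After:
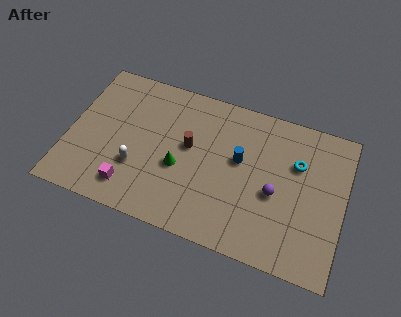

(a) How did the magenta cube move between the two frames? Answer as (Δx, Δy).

(-2.6, 0.6)

From the two frames, the magenta cube sits at roughly (6.2, 1.0) before and (3.6, 1.6) after.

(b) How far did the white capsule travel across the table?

1.2

The white capsule moved from about (3.3, 4.0) to (3.8, 2.9), a distance of √(0.5² + 1.1²) ≈ 1.2.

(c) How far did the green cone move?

1.3

The green cone was near (7.0, 4.4) before and (6.0, 3.6) after, so it travelled √(1.0² + 0.8²) ≈ 1.3 units.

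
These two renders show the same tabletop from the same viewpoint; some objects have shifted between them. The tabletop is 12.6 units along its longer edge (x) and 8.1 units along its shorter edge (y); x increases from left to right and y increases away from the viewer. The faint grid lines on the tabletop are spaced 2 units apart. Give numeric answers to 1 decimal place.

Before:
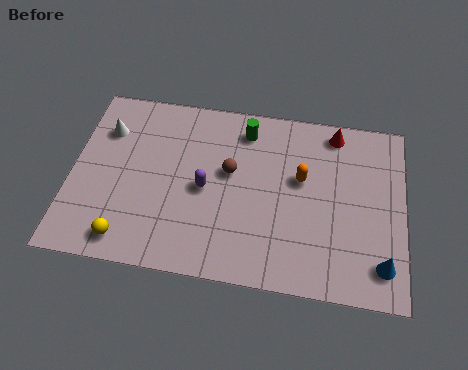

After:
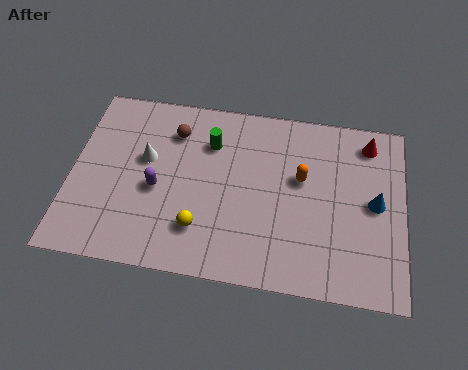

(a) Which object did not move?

the orange capsule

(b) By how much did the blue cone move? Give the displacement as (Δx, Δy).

(-0.3, 2.6)

From the two frames, the blue cone sits at roughly (11.8, 1.5) before and (11.5, 4.1) after.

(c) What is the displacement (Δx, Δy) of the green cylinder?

(-1.3, -0.8)

From the two frames, the green cylinder sits at roughly (6.5, 6.7) before and (5.2, 5.9) after.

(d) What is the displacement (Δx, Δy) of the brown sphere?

(-2.2, 1.5)

From the two frames, the brown sphere sits at roughly (6.0, 4.7) before and (3.8, 6.2) after.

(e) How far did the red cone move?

1.3

The red cone moved from about (9.9, 7.1) to (11.2, 6.8), a distance of √(1.3² + 0.3²) ≈ 1.3.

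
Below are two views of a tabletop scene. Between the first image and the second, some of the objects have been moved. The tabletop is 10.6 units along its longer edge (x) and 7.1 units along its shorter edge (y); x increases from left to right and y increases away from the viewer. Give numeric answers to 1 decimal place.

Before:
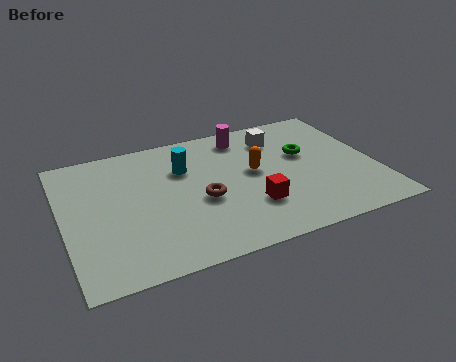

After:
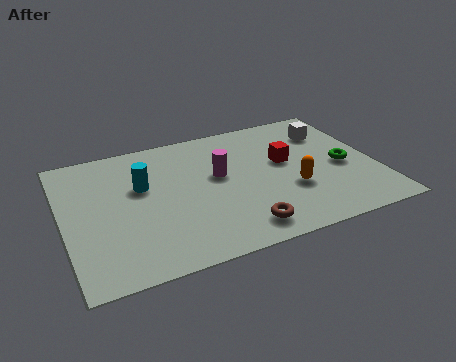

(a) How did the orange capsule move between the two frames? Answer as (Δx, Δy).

(1.1, -1.4)

The orange capsule started near (6.5, 3.9) and ended near (7.6, 2.5).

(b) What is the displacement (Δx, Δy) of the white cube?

(1.8, -0.2)

The white cube started near (7.5, 5.5) and ended near (9.3, 5.3).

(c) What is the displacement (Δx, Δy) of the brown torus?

(1.1, -1.9)

The brown torus was at about (4.6, 3.0) and moved to about (5.7, 1.1).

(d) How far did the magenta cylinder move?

2.2

The magenta cylinder moved from about (6.4, 6.0) to (5.3, 4.1), a distance of √(1.1² + 1.9²) ≈ 2.2.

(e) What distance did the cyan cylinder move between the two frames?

1.6

The cyan cylinder was near (4.2, 4.9) before and (2.7, 4.4) after, so it travelled √(1.5² + 0.5²) ≈ 1.6 units.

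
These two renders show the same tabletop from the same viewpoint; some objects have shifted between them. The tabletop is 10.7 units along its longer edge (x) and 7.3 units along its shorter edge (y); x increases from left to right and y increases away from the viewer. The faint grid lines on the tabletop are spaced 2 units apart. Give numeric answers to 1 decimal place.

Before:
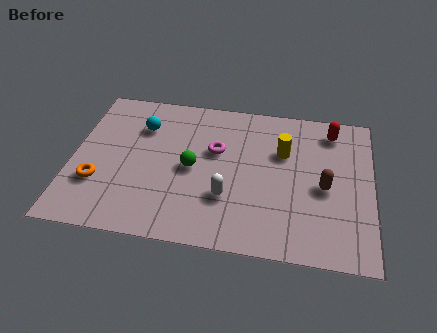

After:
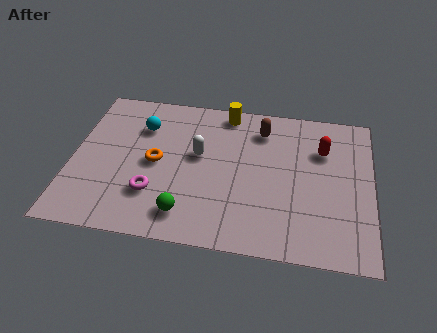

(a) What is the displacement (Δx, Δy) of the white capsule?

(-1.1, 1.9)

From the two frames, the white capsule sits at roughly (5.6, 2.3) before and (4.5, 4.2) after.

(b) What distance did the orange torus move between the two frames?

2.4

From (1.0, 2.3) to (3.0, 3.6), the orange torus covered √(2.0² + 1.3²) ≈ 2.4 units.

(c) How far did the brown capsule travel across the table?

3.4

The brown capsule was near (9.0, 3.3) before and (6.7, 5.8) after, so it travelled √(2.3² + 2.5²) ≈ 3.4 units.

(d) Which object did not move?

the cyan sphere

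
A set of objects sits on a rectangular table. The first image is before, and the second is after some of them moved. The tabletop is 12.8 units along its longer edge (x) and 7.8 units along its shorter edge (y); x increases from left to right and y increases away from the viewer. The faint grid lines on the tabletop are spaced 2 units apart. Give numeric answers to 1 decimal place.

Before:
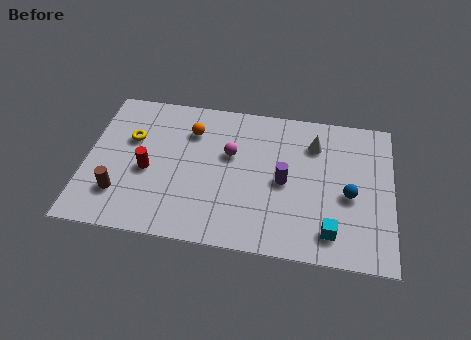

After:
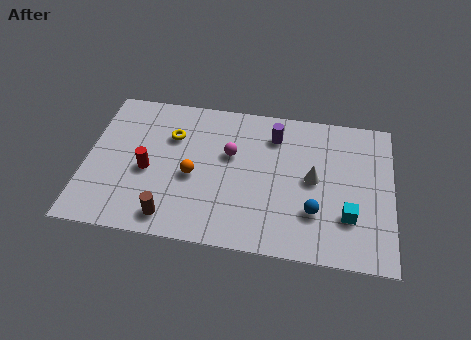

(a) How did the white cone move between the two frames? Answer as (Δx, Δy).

(0.0, -1.9)

The white cone started near (9.5, 5.9) and ended near (9.5, 4.0).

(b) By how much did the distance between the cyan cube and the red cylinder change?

+0.5

The distance was about 8.0 in the first image and 8.5 in the second, so they moved 0.5 units further apart.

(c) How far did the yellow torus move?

1.7

The yellow torus moved from about (1.8, 5.0) to (3.5, 5.4), a distance of √(1.7² + 0.4²) ≈ 1.7.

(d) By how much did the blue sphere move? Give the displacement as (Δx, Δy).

(-1.4, -1.1)

The blue sphere was at about (11.0, 3.4) and moved to about (9.6, 2.3).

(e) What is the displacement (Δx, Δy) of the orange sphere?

(0.2, -2.4)

From the two frames, the orange sphere sits at roughly (4.3, 5.8) before and (4.5, 3.4) after.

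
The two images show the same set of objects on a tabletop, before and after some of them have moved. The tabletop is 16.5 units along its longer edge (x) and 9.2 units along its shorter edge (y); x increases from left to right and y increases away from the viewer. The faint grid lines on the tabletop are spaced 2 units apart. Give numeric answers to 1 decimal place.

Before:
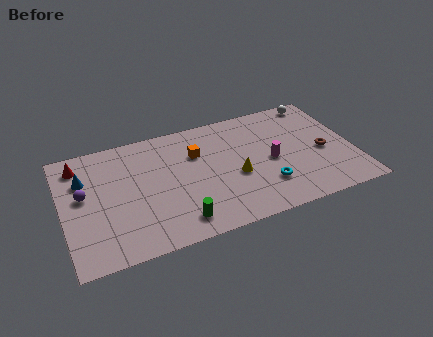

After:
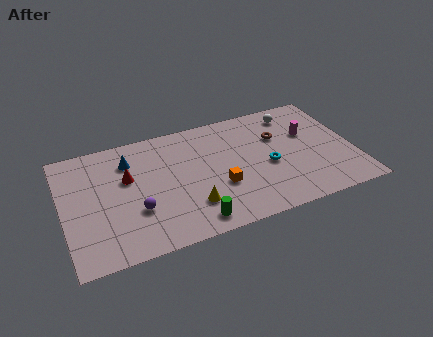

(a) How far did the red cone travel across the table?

3.2

The red cone moved from about (1.1, 7.6) to (3.7, 5.7), a distance of √(2.6² + 1.9²) ≈ 3.2.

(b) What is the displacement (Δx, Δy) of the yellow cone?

(-2.7, -1.4)

The yellow cone started near (9.7, 3.8) and ended near (7.0, 2.4).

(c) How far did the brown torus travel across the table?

3.1

From (14.8, 4.1) to (12.4, 6.1), the brown torus covered √(2.4² + 2.0²) ≈ 3.1 units.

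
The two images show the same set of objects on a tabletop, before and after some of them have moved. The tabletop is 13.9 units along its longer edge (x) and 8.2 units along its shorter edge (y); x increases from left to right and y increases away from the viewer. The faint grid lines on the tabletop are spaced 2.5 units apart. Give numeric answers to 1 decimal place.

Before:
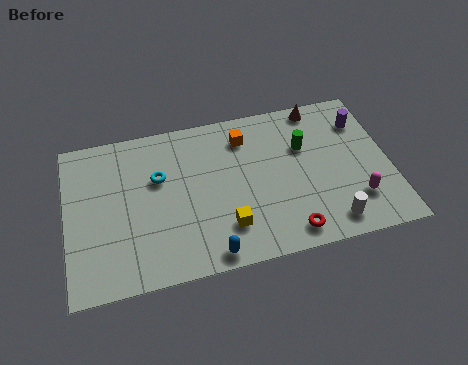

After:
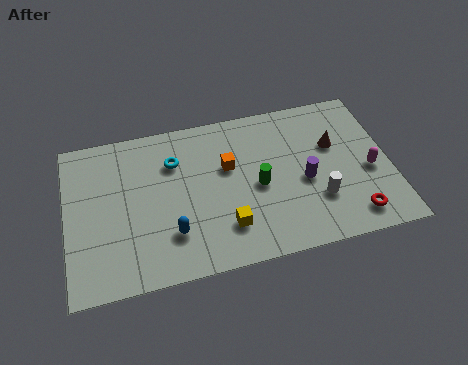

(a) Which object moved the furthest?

the purple cylinder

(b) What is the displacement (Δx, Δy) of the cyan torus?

(0.7, 0.7)

The cyan torus started near (4.0, 5.2) and ended near (4.7, 5.9).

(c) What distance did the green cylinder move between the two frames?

2.6

The green cylinder moved from about (10.3, 5.4) to (8.2, 3.8), a distance of √(2.1² + 1.6²) ≈ 2.6.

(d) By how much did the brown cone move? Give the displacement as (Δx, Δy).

(0.5, -2.2)

The brown cone was at about (11.1, 7.4) and moved to about (11.6, 5.2).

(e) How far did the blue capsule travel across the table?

2.1

The blue capsule was near (5.9, 0.8) before and (4.4, 2.2) after, so it travelled √(1.5² + 1.4²) ≈ 2.1 units.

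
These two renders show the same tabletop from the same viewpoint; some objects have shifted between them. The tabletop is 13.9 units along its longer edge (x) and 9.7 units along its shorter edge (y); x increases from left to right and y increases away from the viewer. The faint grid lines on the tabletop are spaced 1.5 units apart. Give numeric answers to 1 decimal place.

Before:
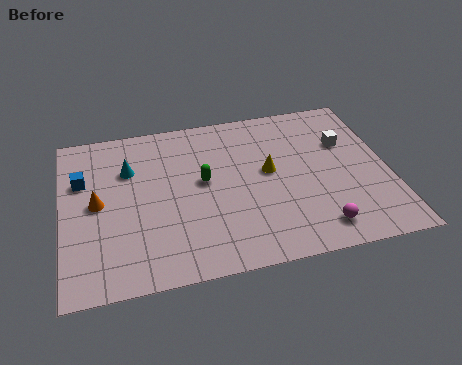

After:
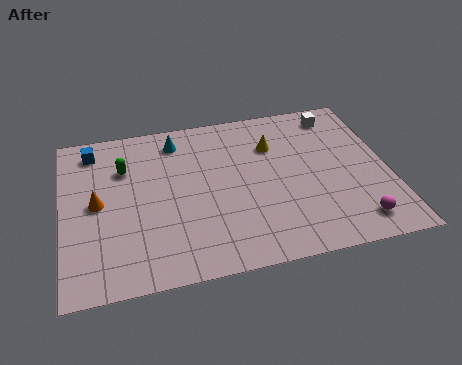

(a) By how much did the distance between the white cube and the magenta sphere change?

+1.6

The distance was about 5.2 in the first image and 6.8 in the second, so they moved 1.6 units further apart.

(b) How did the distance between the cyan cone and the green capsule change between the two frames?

-0.8

The distance was about 3.4 in the first image and 2.6 in the second, so they moved 0.8 units closer together.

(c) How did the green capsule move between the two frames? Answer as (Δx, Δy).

(-3.3, 1.5)

From the two frames, the green capsule sits at roughly (6.0, 5.3) before and (2.7, 6.8) after.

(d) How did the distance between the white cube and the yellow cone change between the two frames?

-0.4

Before: roughly 3.6 units apart; after: 3.2. That's 0.4 units closer together.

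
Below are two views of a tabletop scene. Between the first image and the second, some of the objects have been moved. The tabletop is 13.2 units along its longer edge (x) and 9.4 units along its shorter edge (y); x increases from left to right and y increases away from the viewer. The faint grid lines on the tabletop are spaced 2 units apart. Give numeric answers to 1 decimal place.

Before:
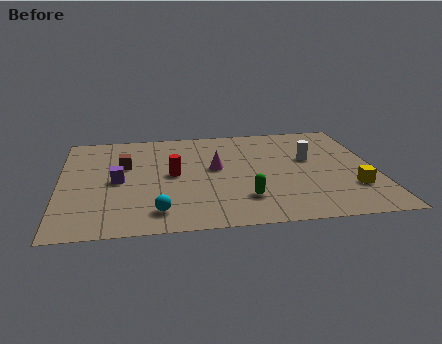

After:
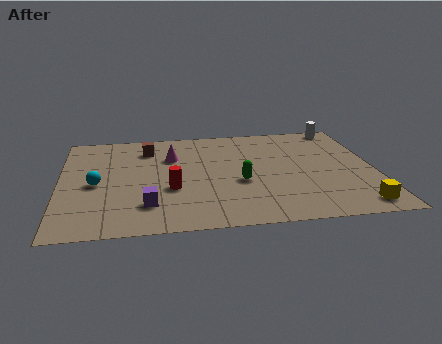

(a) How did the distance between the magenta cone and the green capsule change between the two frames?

+0.8

The distance was about 3.1 in the first image and 3.9 in the second, so they moved 0.8 units further apart.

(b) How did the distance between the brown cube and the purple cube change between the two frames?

+3.8

They were about 1.4 units apart before and 5.2 after — 3.8 units further apart.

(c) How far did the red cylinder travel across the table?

1.3

From (4.7, 4.8) to (4.6, 3.5), the red cylinder covered √(0.1² + 1.3²) ≈ 1.3 units.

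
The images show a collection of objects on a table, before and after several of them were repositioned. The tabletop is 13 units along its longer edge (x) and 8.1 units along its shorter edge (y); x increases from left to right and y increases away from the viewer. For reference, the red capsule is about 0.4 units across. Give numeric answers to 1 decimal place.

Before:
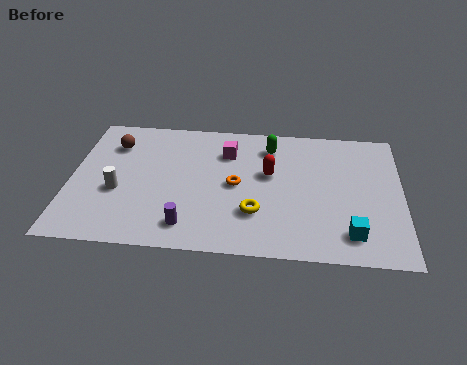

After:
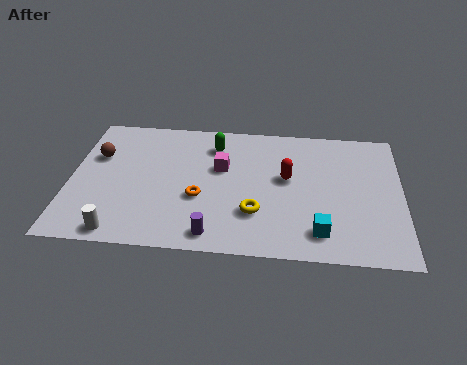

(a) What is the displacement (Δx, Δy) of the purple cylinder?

(1.0, -0.4)

From the two frames, the purple cylinder sits at roughly (4.7, 1.4) before and (5.7, 1.0) after.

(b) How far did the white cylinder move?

2.4

The white cylinder moved from about (1.9, 3.2) to (2.1, 0.8), a distance of √(0.2² + 2.4²) ≈ 2.4.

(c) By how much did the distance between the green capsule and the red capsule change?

+1.7

They were about 1.7 units apart before and 3.4 after — 1.7 units further apart.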